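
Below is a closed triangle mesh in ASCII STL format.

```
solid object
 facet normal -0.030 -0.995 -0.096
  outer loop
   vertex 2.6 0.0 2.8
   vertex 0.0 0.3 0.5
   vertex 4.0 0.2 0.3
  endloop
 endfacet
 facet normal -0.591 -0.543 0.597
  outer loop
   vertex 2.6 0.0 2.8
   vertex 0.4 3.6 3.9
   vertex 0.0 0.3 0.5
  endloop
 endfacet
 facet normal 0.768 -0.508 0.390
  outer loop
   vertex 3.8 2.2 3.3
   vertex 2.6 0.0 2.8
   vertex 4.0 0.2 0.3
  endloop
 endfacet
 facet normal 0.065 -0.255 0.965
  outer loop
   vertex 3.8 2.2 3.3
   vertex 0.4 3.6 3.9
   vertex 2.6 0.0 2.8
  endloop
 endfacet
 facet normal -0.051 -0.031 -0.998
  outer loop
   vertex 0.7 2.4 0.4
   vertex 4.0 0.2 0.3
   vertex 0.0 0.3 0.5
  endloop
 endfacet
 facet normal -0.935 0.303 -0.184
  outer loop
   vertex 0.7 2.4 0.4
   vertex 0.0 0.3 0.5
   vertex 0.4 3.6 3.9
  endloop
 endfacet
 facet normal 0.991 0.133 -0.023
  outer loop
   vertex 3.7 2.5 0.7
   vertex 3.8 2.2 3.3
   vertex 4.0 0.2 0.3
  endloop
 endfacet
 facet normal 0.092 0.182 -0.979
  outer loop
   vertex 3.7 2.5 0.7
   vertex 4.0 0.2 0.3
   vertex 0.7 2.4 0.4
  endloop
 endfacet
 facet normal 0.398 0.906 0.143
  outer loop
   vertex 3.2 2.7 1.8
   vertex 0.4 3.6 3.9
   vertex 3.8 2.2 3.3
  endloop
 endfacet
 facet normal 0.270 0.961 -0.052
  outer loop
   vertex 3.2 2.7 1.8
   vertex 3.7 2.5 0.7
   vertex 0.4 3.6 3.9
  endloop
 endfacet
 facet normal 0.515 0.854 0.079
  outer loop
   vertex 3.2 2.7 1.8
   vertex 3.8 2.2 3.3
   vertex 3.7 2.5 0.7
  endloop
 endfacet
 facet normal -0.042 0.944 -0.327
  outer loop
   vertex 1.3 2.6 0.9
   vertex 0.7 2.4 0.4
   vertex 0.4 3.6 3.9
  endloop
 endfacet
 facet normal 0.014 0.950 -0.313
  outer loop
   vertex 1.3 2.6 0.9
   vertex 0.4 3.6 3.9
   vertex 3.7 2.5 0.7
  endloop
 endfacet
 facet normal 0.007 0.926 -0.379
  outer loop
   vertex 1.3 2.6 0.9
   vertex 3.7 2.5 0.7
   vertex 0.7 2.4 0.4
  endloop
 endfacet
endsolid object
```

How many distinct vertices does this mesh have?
9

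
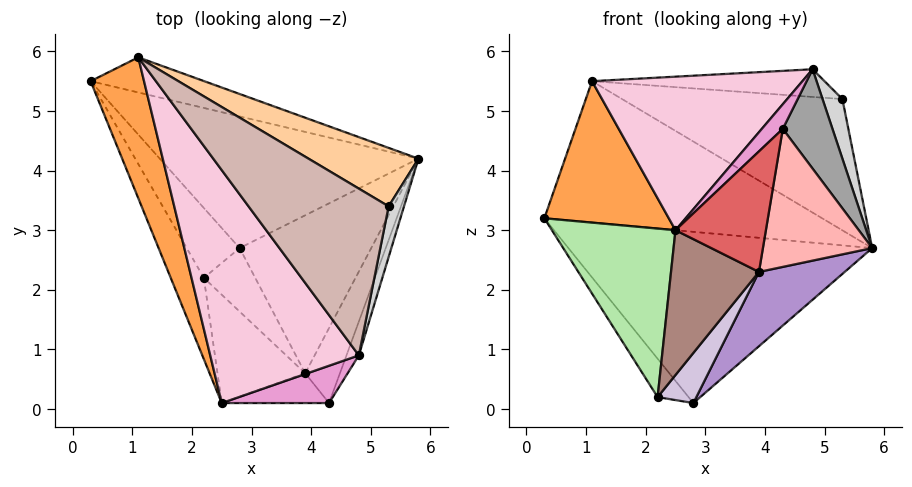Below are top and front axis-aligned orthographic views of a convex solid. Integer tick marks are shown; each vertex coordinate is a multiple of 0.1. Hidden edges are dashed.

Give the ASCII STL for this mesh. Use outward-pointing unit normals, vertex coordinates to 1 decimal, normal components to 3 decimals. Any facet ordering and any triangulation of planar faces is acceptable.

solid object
 facet normal 0.131 0.786 -0.604
  outer loop
   vertex 2.8 2.7 0.1
   vertex 0.3 5.5 3.2
   vertex 5.8 4.2 2.7
  endloop
 endfacet
 facet normal 0.203 0.950 -0.236
  outer loop
   vertex 1.1 5.9 5.5
   vertex 5.8 4.2 2.7
   vertex 0.3 5.5 3.2
  endloop
 endfacet
 facet normal -0.859 -0.363 0.362
  outer loop
   vertex 2.5 0.1 3.0
   vertex 1.1 5.9 5.5
   vertex 0.3 5.5 3.2
  endloop
 endfacet
 facet normal 0.497 0.793 0.353
  outer loop
   vertex 5.3 3.4 5.2
   vertex 5.8 4.2 2.7
   vertex 1.1 5.9 5.5
  endloop
 endfacet
 facet normal -0.480 0.422 -0.769
  outer loop
   vertex 2.2 2.2 0.2
   vertex 0.3 5.5 3.2
   vertex 2.8 2.7 0.1
  endloop
 endfacet
 facet normal -0.914 -0.366 -0.176
  outer loop
   vertex 2.2 2.2 0.2
   vertex 2.5 0.1 3.0
   vertex 0.3 5.5 3.2
  endloop
 endfacet
 facet normal 0.221 -0.947 -0.234
  outer loop
   vertex 3.9 0.6 2.3
   vertex 4.3 0.1 4.7
   vertex 2.5 0.1 3.0
  endloop
 endfacet
 facet normal 0.870 -0.433 -0.235
  outer loop
   vertex 3.9 0.6 2.3
   vertex 5.8 4.2 2.7
   vertex 4.3 0.1 4.7
  endloop
 endfacet
 facet normal 0.706 -0.301 -0.641
  outer loop
   vertex 3.9 0.6 2.3
   vertex 2.8 2.7 0.1
   vertex 5.8 4.2 2.7
  endloop
 endfacet
 facet normal 0.360 -0.578 -0.732
  outer loop
   vertex 3.9 0.6 2.3
   vertex 2.2 2.2 0.2
   vertex 2.8 2.7 0.1
  endloop
 endfacet
 facet normal -0.014 -0.801 -0.599
  outer loop
   vertex 3.9 0.6 2.3
   vertex 2.5 0.1 3.0
   vertex 2.2 2.2 0.2
  endloop
 endfacet
 facet normal 0.166 0.161 0.973
  outer loop
   vertex 4.8 0.9 5.7
   vertex 5.3 3.4 5.2
   vertex 1.1 5.9 5.5
  endloop
 endfacet
 facet normal -0.619 -0.432 0.656
  outer loop
   vertex 4.8 0.9 5.7
   vertex 2.5 0.1 3.0
   vertex 4.3 0.1 4.7
  endloop
 endfacet
 facet normal -0.619 -0.432 0.656
  outer loop
   vertex 4.8 0.9 5.7
   vertex 1.1 5.9 5.5
   vertex 2.5 0.1 3.0
  endloop
 endfacet
 facet normal 0.907 -0.398 -0.135
  outer loop
   vertex 4.8 0.9 5.7
   vertex 4.3 0.1 4.7
   vertex 5.8 4.2 2.7
  endloop
 endfacet
 facet normal 0.976 -0.167 0.142
  outer loop
   vertex 4.8 0.9 5.7
   vertex 5.8 4.2 2.7
   vertex 5.3 3.4 5.2
  endloop
 endfacet
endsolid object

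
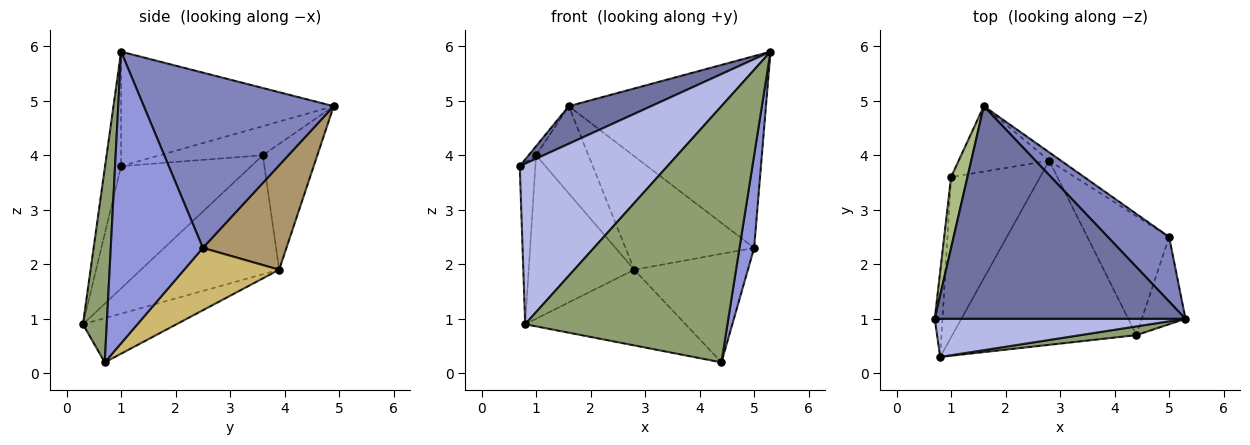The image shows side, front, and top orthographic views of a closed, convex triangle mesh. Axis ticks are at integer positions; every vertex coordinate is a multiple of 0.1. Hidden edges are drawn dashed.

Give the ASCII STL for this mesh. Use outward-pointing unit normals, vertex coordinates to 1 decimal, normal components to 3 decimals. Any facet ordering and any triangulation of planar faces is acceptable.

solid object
 facet normal -0.410 -0.159 0.898
  outer loop
   vertex 1.6 4.9 4.9
   vertex 0.7 1.0 3.8
   vertex 5.3 1.0 5.9
  endloop
 endfacet
 facet normal 0.674 0.700 0.235
  outer loop
   vertex 5.0 2.5 2.3
   vertex 1.6 4.9 4.9
   vertex 5.3 1.0 5.9
  endloop
 endfacet
 facet normal 0.977 -0.155 -0.146
  outer loop
   vertex 5.0 2.5 2.3
   vertex 5.3 1.0 5.9
   vertex 4.4 0.7 0.2
  endloop
 endfacet
 facet normal -0.105 -0.968 0.230
  outer loop
   vertex 0.8 0.3 0.9
   vertex 5.3 1.0 5.9
   vertex 0.7 1.0 3.8
  endloop
 endfacet
 facet normal 0.117 -0.993 0.034
  outer loop
   vertex 0.8 0.3 0.9
   vertex 4.4 0.7 0.2
   vertex 5.3 1.0 5.9
  endloop
 endfacet
 facet normal -0.870 0.063 0.489
  outer loop
   vertex 1.0 3.6 4.0
   vertex 0.7 1.0 3.8
   vertex 1.6 4.9 4.9
  endloop
 endfacet
 facet normal -0.991 0.119 -0.063
  outer loop
   vertex 1.0 3.6 4.0
   vertex 0.8 0.3 0.9
   vertex 0.7 1.0 3.8
  endloop
 endfacet
 facet normal -0.217 0.371 -0.903
  outer loop
   vertex 2.8 3.9 1.9
   vertex 4.4 0.7 0.2
   vertex 0.8 0.3 0.9
  endloop
 endfacet
 facet normal 0.544 0.837 -0.061
  outer loop
   vertex 2.8 3.9 1.9
   vertex 1.6 4.9 4.9
   vertex 5.0 2.5 2.3
  endloop
 endfacet
 facet normal 0.491 0.587 -0.644
  outer loop
   vertex 2.8 3.9 1.9
   vertex 5.0 2.5 2.3
   vertex 4.4 0.7 0.2
  endloop
 endfacet
 facet normal -0.640 0.615 -0.461
  outer loop
   vertex 2.8 3.9 1.9
   vertex 1.0 3.6 4.0
   vertex 1.6 4.9 4.9
  endloop
 endfacet
 facet normal -0.683 0.522 -0.511
  outer loop
   vertex 2.8 3.9 1.9
   vertex 0.8 0.3 0.9
   vertex 1.0 3.6 4.0
  endloop
 endfacet
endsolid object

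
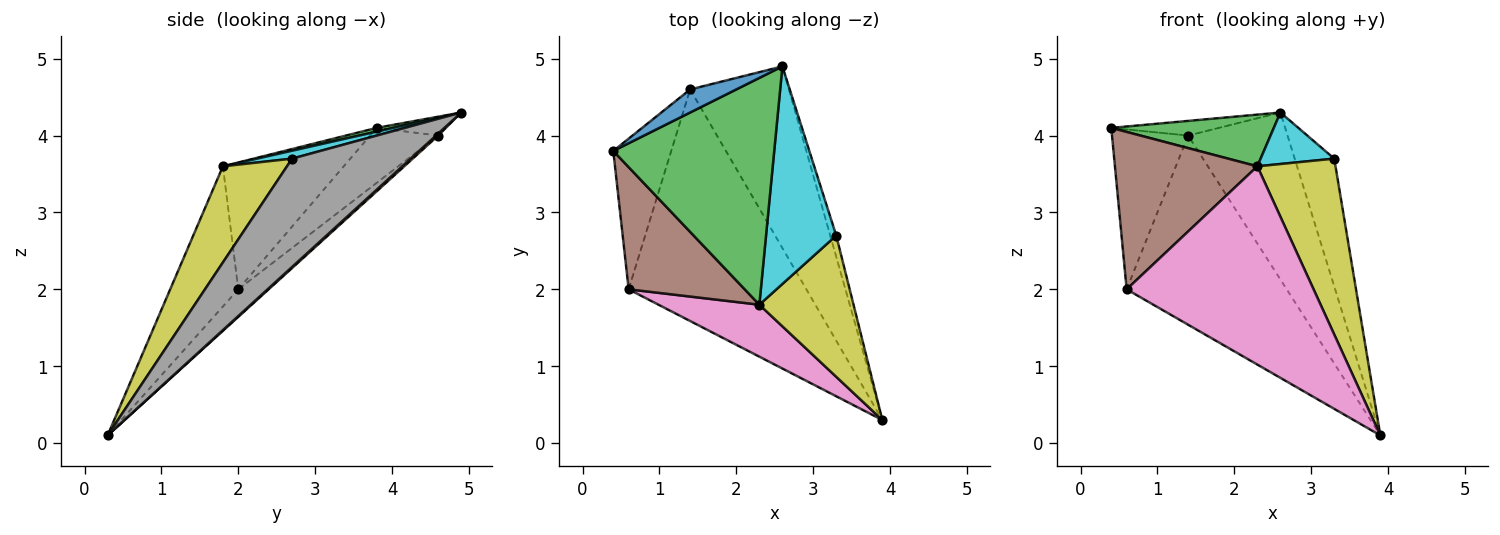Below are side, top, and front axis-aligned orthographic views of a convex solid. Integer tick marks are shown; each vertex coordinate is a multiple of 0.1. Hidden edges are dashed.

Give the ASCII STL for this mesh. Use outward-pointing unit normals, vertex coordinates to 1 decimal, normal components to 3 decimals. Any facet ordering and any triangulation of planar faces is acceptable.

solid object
 facet normal -0.326 0.507 0.797
  outer loop
   vertex 1.4 4.6 4.0
   vertex 0.4 3.8 4.1
   vertex 2.6 4.9 4.3
  endloop
 endfacet
 facet normal 0.015 0.676 -0.736
  outer loop
   vertex 1.4 4.6 4.0
   vertex 2.6 4.9 4.3
   vertex 3.9 0.3 0.1
  endloop
 endfacet
 facet normal 0.023 -0.222 0.975
  outer loop
   vertex 2.3 1.8 3.6
   vertex 2.6 4.9 4.3
   vertex 0.4 3.8 4.1
  endloop
 endfacet
 facet normal -0.545 0.610 -0.575
  outer loop
   vertex 0.6 2.0 2.0
   vertex 0.4 3.8 4.1
   vertex 1.4 4.6 4.0
  endloop
 endfacet
 facet normal -0.119 0.628 -0.769
  outer loop
   vertex 0.6 2.0 2.0
   vertex 1.4 4.6 4.0
   vertex 3.9 0.3 0.1
  endloop
 endfacet
 facet normal -0.557 -0.656 0.509
  outer loop
   vertex 0.6 2.0 2.0
   vertex 2.3 1.8 3.6
   vertex 0.4 3.8 4.1
  endloop
 endfacet
 facet normal -0.332 -0.912 0.239
  outer loop
   vertex 0.6 2.0 2.0
   vertex 3.9 0.3 0.1
   vertex 2.3 1.8 3.6
  endloop
 endfacet
 facet normal 0.947 0.316 -0.053
  outer loop
   vertex 3.3 2.7 3.7
   vertex 3.9 0.3 0.1
   vertex 2.6 4.9 4.3
  endloop
 endfacet
 facet normal 0.538 -0.657 0.528
  outer loop
   vertex 3.3 2.7 3.7
   vertex 2.3 1.8 3.6
   vertex 3.9 0.3 0.1
  endloop
 endfacet
 facet normal 0.109 -0.229 0.967
  outer loop
   vertex 3.3 2.7 3.7
   vertex 2.6 4.9 4.3
   vertex 2.3 1.8 3.6
  endloop
 endfacet
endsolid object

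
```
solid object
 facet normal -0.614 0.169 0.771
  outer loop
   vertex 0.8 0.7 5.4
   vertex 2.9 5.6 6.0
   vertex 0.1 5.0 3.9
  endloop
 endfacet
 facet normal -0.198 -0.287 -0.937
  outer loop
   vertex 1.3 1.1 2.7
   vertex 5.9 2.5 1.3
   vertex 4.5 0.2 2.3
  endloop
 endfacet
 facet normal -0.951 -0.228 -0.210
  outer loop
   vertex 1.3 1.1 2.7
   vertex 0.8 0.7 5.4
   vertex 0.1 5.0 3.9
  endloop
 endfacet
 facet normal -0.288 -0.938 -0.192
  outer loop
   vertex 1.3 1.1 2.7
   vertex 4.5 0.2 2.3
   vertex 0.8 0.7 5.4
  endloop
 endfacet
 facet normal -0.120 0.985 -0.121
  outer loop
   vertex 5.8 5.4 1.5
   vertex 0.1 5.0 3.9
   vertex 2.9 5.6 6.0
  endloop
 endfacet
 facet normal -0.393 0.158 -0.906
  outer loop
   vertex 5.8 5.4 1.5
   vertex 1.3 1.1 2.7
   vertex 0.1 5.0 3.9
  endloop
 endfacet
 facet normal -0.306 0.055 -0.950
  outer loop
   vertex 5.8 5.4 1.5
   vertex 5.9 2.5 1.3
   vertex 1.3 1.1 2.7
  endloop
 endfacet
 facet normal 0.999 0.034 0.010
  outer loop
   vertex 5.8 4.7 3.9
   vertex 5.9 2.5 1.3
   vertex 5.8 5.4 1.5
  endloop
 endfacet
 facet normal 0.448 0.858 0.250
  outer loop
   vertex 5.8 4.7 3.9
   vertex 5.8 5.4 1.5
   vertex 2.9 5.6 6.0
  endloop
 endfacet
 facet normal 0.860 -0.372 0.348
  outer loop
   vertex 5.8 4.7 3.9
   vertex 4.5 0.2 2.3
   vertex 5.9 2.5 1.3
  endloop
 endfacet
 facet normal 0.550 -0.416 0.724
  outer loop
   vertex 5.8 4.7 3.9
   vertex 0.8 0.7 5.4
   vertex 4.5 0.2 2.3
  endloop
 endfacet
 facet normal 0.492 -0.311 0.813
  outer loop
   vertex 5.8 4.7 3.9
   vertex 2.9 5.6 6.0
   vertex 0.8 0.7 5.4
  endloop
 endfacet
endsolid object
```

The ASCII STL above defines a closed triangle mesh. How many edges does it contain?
18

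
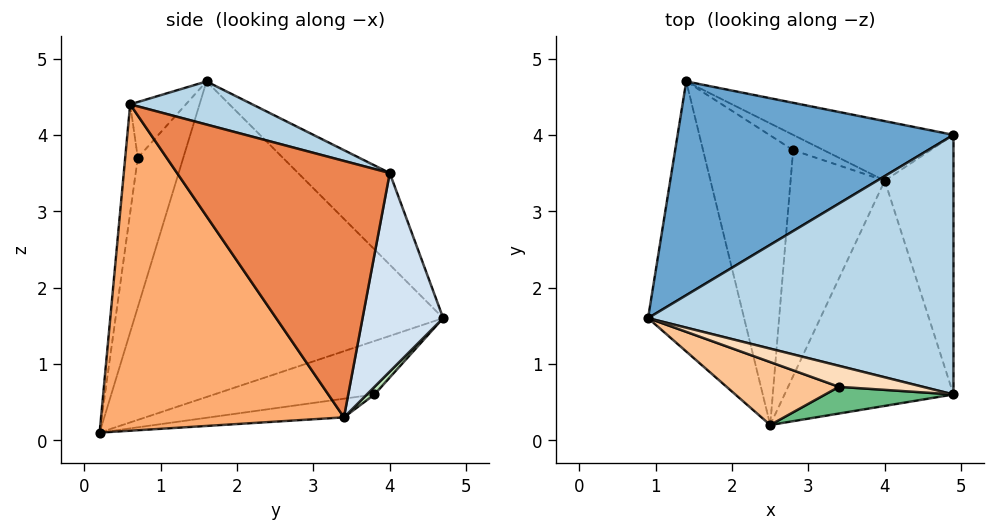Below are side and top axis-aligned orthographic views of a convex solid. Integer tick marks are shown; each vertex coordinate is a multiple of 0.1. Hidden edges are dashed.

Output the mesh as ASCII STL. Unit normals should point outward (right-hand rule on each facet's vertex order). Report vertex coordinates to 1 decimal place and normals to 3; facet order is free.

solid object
 facet normal -0.223 0.707 0.671
  outer loop
   vertex 1.4 4.7 1.6
   vertex 0.9 1.6 4.7
   vertex 4.9 4.0 3.5
  endloop
 endfacet
 facet normal -0.948 -0.136 -0.288
  outer loop
   vertex 2.5 0.2 0.1
   vertex 0.9 1.6 4.7
   vertex 1.4 4.7 1.6
  endloop
 endfacet
 facet normal 0.135 0.254 0.958
  outer loop
   vertex 4.9 0.6 4.4
   vertex 4.9 4.0 3.5
   vertex 0.9 1.6 4.7
  endloop
 endfacet
 facet normal 0.324 0.909 -0.262
  outer loop
   vertex 4.0 3.4 0.3
   vertex 1.4 4.7 1.6
   vertex 4.9 4.0 3.5
  endloop
 endfacet
 facet normal 0.964 -0.068 -0.258
  outer loop
   vertex 4.0 3.4 0.3
   vertex 4.9 4.0 3.5
   vertex 4.9 0.6 4.4
  endloop
 endfacet
 facet normal 0.828 -0.361 -0.429
  outer loop
   vertex 4.0 3.4 0.3
   vertex 4.9 0.6 4.4
   vertex 2.5 0.2 0.1
  endloop
 endfacet
 facet normal -0.262 -0.945 0.197
  outer loop
   vertex 3.4 0.7 3.7
   vertex 0.9 1.6 4.7
   vertex 2.5 0.2 0.1
  endloop
 endfacet
 facet normal -0.208 -0.926 0.314
  outer loop
   vertex 3.4 0.7 3.7
   vertex 4.9 0.6 4.4
   vertex 0.9 1.6 4.7
  endloop
 endfacet
 facet normal -0.145 -0.974 0.172
  outer loop
   vertex 3.4 0.7 3.7
   vertex 2.5 0.2 0.1
   vertex 4.9 0.6 4.4
  endloop
 endfacet
 facet normal -0.504 0.160 -0.849
  outer loop
   vertex 2.8 3.8 0.6
   vertex 2.5 0.2 0.1
   vertex 1.4 4.7 1.6
  endloop
 endfacet
 facet normal 0.137 0.824 -0.549
  outer loop
   vertex 2.8 3.8 0.6
   vertex 1.4 4.7 1.6
   vertex 4.0 3.4 0.3
  endloop
 endfacet
 facet normal -0.192 0.151 -0.970
  outer loop
   vertex 2.8 3.8 0.6
   vertex 4.0 3.4 0.3
   vertex 2.5 0.2 0.1
  endloop
 endfacet
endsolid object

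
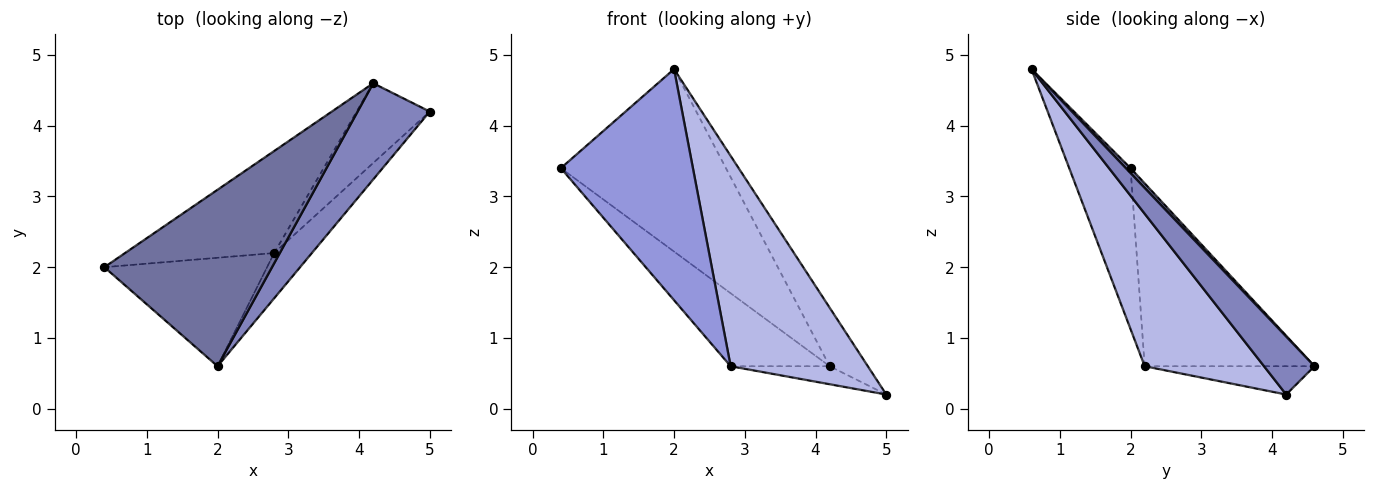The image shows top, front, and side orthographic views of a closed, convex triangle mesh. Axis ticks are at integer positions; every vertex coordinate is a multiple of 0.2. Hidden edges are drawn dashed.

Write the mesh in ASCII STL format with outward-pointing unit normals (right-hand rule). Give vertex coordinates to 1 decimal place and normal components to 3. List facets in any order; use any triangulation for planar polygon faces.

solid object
 facet normal 0.021 0.719 0.695
  outer loop
   vertex 4.2 4.6 0.6
   vertex 0.4 2.0 3.4
   vertex 2.0 0.6 4.8
  endloop
 endfacet
 facet normal 0.566 0.428 0.704
  outer loop
   vertex 4.2 4.6 0.6
   vertex 2.0 0.6 4.8
   vertex 5.0 4.2 0.2
  endloop
 endfacet
 facet normal -0.387 -0.835 -0.392
  outer loop
   vertex 2.8 2.2 0.6
   vertex 2.0 0.6 4.8
   vertex 0.4 2.0 3.4
  endloop
 endfacet
 facet normal 0.648 -0.745 -0.160
  outer loop
   vertex 2.8 2.2 0.6
   vertex 5.0 4.2 0.2
   vertex 2.0 0.6 4.8
  endloop
 endfacet
 facet normal -0.706 0.412 -0.576
  outer loop
   vertex 2.8 2.2 0.6
   vertex 0.4 2.0 3.4
   vertex 4.2 4.6 0.6
  endloop
 endfacet
 facet normal -0.353 0.206 -0.913
  outer loop
   vertex 2.8 2.2 0.6
   vertex 4.2 4.6 0.6
   vertex 5.0 4.2 0.2
  endloop
 endfacet
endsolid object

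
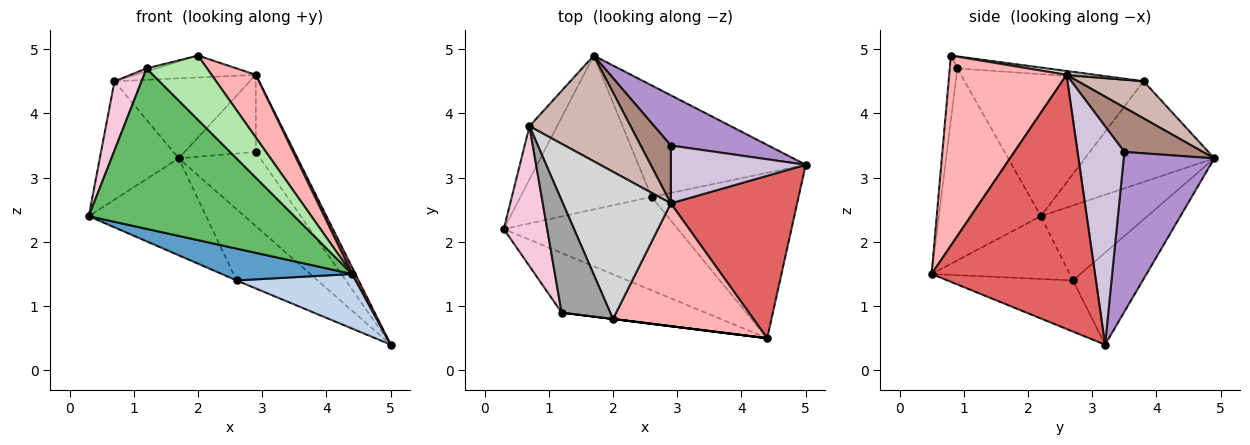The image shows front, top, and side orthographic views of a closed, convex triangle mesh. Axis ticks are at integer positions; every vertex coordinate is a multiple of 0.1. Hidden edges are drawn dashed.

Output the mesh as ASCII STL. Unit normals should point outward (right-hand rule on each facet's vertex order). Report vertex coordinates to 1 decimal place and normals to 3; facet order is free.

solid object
 facet normal -0.323 -0.305 -0.896
  outer loop
   vertex 2.6 2.7 1.4
   vertex 4.4 0.5 1.5
   vertex 0.3 2.2 2.4
  endloop
 endfacet
 facet normal -0.314 -0.298 -0.902
  outer loop
   vertex 2.6 2.7 1.4
   vertex 5.0 3.2 0.4
   vertex 4.4 0.5 1.5
  endloop
 endfacet
 facet normal -0.435 0.480 -0.762
  outer loop
   vertex 2.6 2.7 1.4
   vertex 0.3 2.2 2.4
   vertex 1.7 4.9 3.3
  endloop
 endfacet
 facet normal -0.420 0.488 -0.765
  outer loop
   vertex 2.6 2.7 1.4
   vertex 1.7 4.9 3.3
   vertex 5.0 3.2 0.4
  endloop
 endfacet
 facet normal -0.422 -0.850 -0.315
  outer loop
   vertex 1.2 0.9 4.7
   vertex 0.3 2.2 2.4
   vertex 4.4 0.5 1.5
  endloop
 endfacet
 facet normal -0.124 -0.992 0.000
  outer loop
   vertex 1.2 0.9 4.7
   vertex 4.4 0.5 1.5
   vertex 2.0 0.8 4.9
  endloop
 endfacet
 facet normal 0.895 -0.018 0.445
  outer loop
   vertex 2.9 2.6 4.6
   vertex 4.4 0.5 1.5
   vertex 5.0 3.2 0.4
  endloop
 endfacet
 facet normal 0.770 -0.290 0.569
  outer loop
   vertex 2.9 2.6 4.6
   vertex 2.0 0.8 4.9
   vertex 4.4 0.5 1.5
  endloop
 endfacet
 facet normal 0.677 0.610 0.413
  outer loop
   vertex 2.9 3.5 3.4
   vertex 5.0 3.2 0.4
   vertex 1.7 4.9 3.3
  endloop
 endfacet
 facet normal 0.697 0.574 0.430
  outer loop
   vertex 2.9 3.5 3.4
   vertex 2.9 2.6 4.6
   vertex 5.0 3.2 0.4
  endloop
 endfacet
 facet normal 0.662 0.600 0.450
  outer loop
   vertex 2.9 3.5 3.4
   vertex 1.7 4.9 3.3
   vertex 2.9 2.6 4.6
  endloop
 endfacet
 facet normal 0.281 0.579 0.765
  outer loop
   vertex 0.7 3.8 4.5
   vertex 2.9 2.6 4.6
   vertex 1.7 4.9 3.3
  endloop
 endfacet
 facet normal -0.831 0.507 -0.228
  outer loop
   vertex 0.7 3.8 4.5
   vertex 1.7 4.9 3.3
   vertex 0.3 2.2 2.4
  endloop
 endfacet
 facet normal -0.946 -0.143 0.289
  outer loop
   vertex 0.7 3.8 4.5
   vertex 0.3 2.2 2.4
   vertex 1.2 0.9 4.7
  endloop
 endfacet
 facet normal -0.239 0.026 0.971
  outer loop
   vertex 0.7 3.8 4.5
   vertex 1.2 0.9 4.7
   vertex 2.0 0.8 4.9
  endloop
 endfacet
 facet normal 0.035 0.147 0.988
  outer loop
   vertex 0.7 3.8 4.5
   vertex 2.0 0.8 4.9
   vertex 2.9 2.6 4.6
  endloop
 endfacet
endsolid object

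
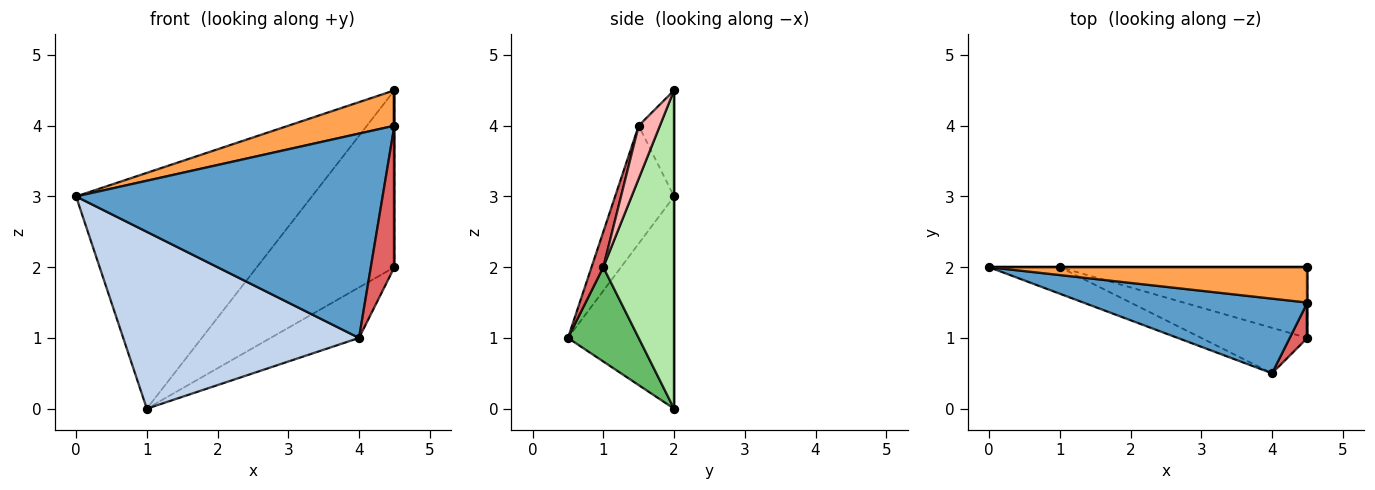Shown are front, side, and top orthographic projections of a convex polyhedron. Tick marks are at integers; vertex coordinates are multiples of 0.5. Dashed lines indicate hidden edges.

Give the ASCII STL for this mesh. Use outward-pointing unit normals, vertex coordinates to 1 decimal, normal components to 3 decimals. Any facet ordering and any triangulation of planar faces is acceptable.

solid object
 facet normal -0.178 -0.924 0.338
  outer loop
   vertex 4.0 0.5 1.0
   vertex 4.5 1.5 4.0
   vertex 0.0 2.0 3.0
  endloop
 endfacet
 facet normal -0.407 -0.904 -0.136
  outer loop
   vertex 1.0 2.0 0.0
   vertex 4.0 0.5 1.0
   vertex 0.0 2.0 3.0
  endloop
 endfacet
 facet normal -0.229 -0.688 0.688
  outer loop
   vertex 4.5 2.0 4.5
   vertex 0.0 2.0 3.0
   vertex 4.5 1.5 4.0
  endloop
 endfacet
 facet normal 0.000 1.000 0.000
  outer loop
   vertex 4.5 2.0 4.5
   vertex 1.0 2.0 0.0
   vertex 0.0 2.0 3.0
  endloop
 endfacet
 facet normal 0.511 0.639 -0.575
  outer loop
   vertex 4.5 1.0 2.0
   vertex 4.0 0.5 1.0
   vertex 1.0 2.0 0.0
  endloop
 endfacet
 facet normal 0.431 0.838 -0.335
  outer loop
   vertex 4.5 1.0 2.0
   vertex 1.0 2.0 0.0
   vertex 4.5 2.0 4.5
  endloop
 endfacet
 facet normal 0.436 -0.873 0.218
  outer loop
   vertex 4.5 1.0 2.0
   vertex 4.5 1.5 4.0
   vertex 4.0 0.5 1.0
  endloop
 endfacet
 facet normal 1.000 0.000 0.000
  outer loop
   vertex 4.5 1.0 2.0
   vertex 4.5 2.0 4.5
   vertex 4.5 1.5 4.0
  endloop
 endfacet
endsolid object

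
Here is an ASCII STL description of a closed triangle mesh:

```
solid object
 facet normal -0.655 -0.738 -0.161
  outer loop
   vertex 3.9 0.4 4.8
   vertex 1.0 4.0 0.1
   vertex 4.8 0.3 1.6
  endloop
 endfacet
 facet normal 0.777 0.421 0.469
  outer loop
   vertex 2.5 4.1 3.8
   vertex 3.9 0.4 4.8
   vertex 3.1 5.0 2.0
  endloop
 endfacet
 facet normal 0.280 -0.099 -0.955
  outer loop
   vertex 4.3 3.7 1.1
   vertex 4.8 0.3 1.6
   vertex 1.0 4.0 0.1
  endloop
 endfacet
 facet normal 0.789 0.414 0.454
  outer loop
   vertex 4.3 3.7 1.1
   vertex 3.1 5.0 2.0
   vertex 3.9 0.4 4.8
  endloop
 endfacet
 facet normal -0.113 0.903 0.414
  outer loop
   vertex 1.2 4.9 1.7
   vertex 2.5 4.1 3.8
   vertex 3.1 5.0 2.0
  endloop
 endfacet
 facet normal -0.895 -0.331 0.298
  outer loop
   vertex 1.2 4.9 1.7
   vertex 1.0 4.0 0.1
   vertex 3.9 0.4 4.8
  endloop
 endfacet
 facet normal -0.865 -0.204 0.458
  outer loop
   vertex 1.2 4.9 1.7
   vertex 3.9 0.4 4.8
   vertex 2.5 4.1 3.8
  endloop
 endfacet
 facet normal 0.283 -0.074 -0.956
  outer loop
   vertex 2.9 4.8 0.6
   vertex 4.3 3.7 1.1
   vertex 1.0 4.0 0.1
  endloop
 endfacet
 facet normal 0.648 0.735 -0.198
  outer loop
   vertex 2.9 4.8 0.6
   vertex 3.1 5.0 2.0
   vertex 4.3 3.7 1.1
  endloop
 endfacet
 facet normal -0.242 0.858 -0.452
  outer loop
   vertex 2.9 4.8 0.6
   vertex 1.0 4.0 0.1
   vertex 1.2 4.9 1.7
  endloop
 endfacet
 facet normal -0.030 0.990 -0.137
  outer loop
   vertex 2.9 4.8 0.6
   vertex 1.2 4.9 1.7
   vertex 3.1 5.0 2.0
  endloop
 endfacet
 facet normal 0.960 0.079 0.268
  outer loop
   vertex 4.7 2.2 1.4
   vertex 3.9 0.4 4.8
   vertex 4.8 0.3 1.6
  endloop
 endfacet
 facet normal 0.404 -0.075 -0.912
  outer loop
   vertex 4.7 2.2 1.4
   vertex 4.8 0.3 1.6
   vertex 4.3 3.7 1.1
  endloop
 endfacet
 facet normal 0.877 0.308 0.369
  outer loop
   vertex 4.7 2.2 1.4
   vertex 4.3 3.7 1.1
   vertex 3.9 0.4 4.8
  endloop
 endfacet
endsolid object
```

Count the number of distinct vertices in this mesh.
9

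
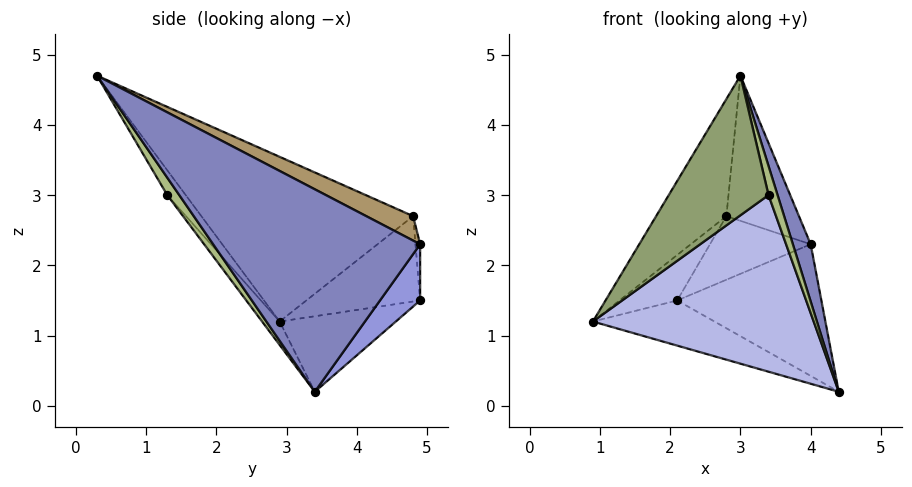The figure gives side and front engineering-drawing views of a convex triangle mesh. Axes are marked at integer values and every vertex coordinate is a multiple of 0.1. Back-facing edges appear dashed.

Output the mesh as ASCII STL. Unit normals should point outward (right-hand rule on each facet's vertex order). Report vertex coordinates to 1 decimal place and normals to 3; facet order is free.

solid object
 facet normal -0.302 0.316 -0.899
  outer loop
   vertex 2.1 4.9 1.5
   vertex 4.4 3.4 0.2
   vertex 0.9 2.9 1.2
  endloop
 endfacet
 facet normal 0.966 -0.083 0.243
  outer loop
   vertex 4.0 4.9 2.3
   vertex 3.0 0.3 4.7
   vertex 4.4 3.4 0.2
  endloop
 endfacet
 facet normal 0.226 0.813 -0.537
  outer loop
   vertex 4.0 4.9 2.3
   vertex 4.4 3.4 0.2
   vertex 2.1 4.9 1.5
  endloop
 endfacet
 facet normal -0.063 -0.788 -0.613
  outer loop
   vertex 3.4 1.3 3.0
   vertex 0.9 2.9 1.2
   vertex 4.4 3.4 0.2
  endloop
 endfacet
 facet normal -0.155 -0.835 -0.528
  outer loop
   vertex 3.4 1.3 3.0
   vertex 3.0 0.3 4.7
   vertex 0.9 2.9 1.2
  endloop
 endfacet
 facet normal 0.788 -0.594 -0.164
  outer loop
   vertex 3.4 1.3 3.0
   vertex 4.4 3.4 0.2
   vertex 3.0 0.3 4.7
  endloop
 endfacet
 facet normal -0.740 0.245 0.626
  outer loop
   vertex 2.8 4.8 2.7
   vertex 0.9 2.9 1.2
   vertex 3.0 0.3 4.7
  endloop
 endfacet
 facet normal -0.779 0.394 0.487
  outer loop
   vertex 2.8 4.8 2.7
   vertex 2.1 4.9 1.5
   vertex 0.9 2.9 1.2
  endloop
 endfacet
 facet normal 0.259 0.402 0.878
  outer loop
   vertex 2.8 4.8 2.7
   vertex 3.0 0.3 4.7
   vertex 4.0 4.9 2.3
  endloop
 endfacet
 facet normal -0.046 0.993 0.110
  outer loop
   vertex 2.8 4.8 2.7
   vertex 4.0 4.9 2.3
   vertex 2.1 4.9 1.5
  endloop
 endfacet
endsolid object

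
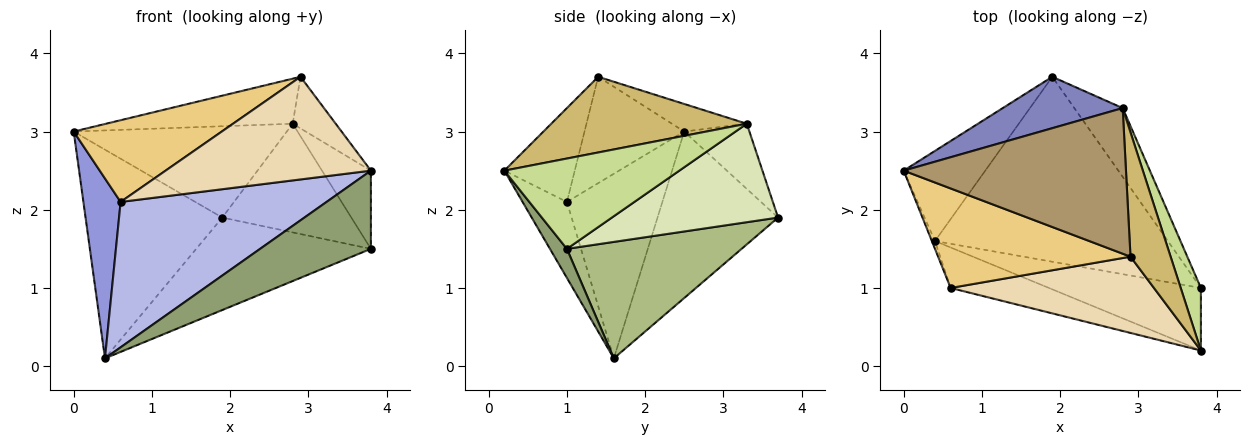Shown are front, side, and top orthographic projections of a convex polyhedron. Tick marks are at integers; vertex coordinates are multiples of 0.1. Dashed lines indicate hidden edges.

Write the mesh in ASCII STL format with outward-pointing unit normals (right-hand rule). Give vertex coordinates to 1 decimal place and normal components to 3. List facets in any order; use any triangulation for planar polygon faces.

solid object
 facet normal -0.629 0.714 -0.308
  outer loop
   vertex 0.4 1.6 0.1
   vertex 0.0 2.5 3.0
   vertex 1.9 3.7 1.9
  endloop
 endfacet
 facet normal -0.258 0.842 0.474
  outer loop
   vertex 2.8 3.3 3.1
   vertex 1.9 3.7 1.9
   vertex 0.0 2.5 3.0
  endloop
 endfacet
 facet normal -0.932 -0.363 -0.016
  outer loop
   vertex 0.6 1.0 2.1
   vertex 0.0 2.5 3.0
   vertex 0.4 1.6 0.1
  endloop
 endfacet
 facet normal -0.203 -0.943 -0.263
  outer loop
   vertex 0.6 1.0 2.1
   vertex 0.4 1.6 0.1
   vertex 3.8 0.2 2.5
  endloop
 endfacet
 facet normal 0.119 -0.775 -0.620
  outer loop
   vertex 3.8 1.0 1.5
   vertex 3.8 0.2 2.5
   vertex 0.4 1.6 0.1
  endloop
 endfacet
 facet normal 0.408 0.408 -0.816
  outer loop
   vertex 3.8 1.0 1.5
   vertex 0.4 1.6 0.1
   vertex 1.9 3.7 1.9
  endloop
 endfacet
 facet normal 0.942 0.263 0.210
  outer loop
   vertex 3.8 1.0 1.5
   vertex 2.8 3.3 3.1
   vertex 3.8 0.2 2.5
  endloop
 endfacet
 facet normal 0.736 0.572 -0.362
  outer loop
   vertex 3.8 1.0 1.5
   vertex 1.9 3.7 1.9
   vertex 2.8 3.3 3.1
  endloop
 endfacet
 facet normal -0.118 0.293 0.949
  outer loop
   vertex 2.9 1.4 3.7
   vertex 2.8 3.3 3.1
   vertex 0.0 2.5 3.0
  endloop
 endfacet
 facet normal 0.867 0.191 0.460
  outer loop
   vertex 2.9 1.4 3.7
   vertex 3.8 0.2 2.5
   vertex 2.8 3.3 3.1
  endloop
 endfacet
 facet normal -0.393 -0.584 0.711
  outer loop
   vertex 2.9 1.4 3.7
   vertex 0.0 2.5 3.0
   vertex 0.6 1.0 2.1
  endloop
 endfacet
 facet normal -0.265 -0.774 0.575
  outer loop
   vertex 2.9 1.4 3.7
   vertex 0.6 1.0 2.1
   vertex 3.8 0.2 2.5
  endloop
 endfacet
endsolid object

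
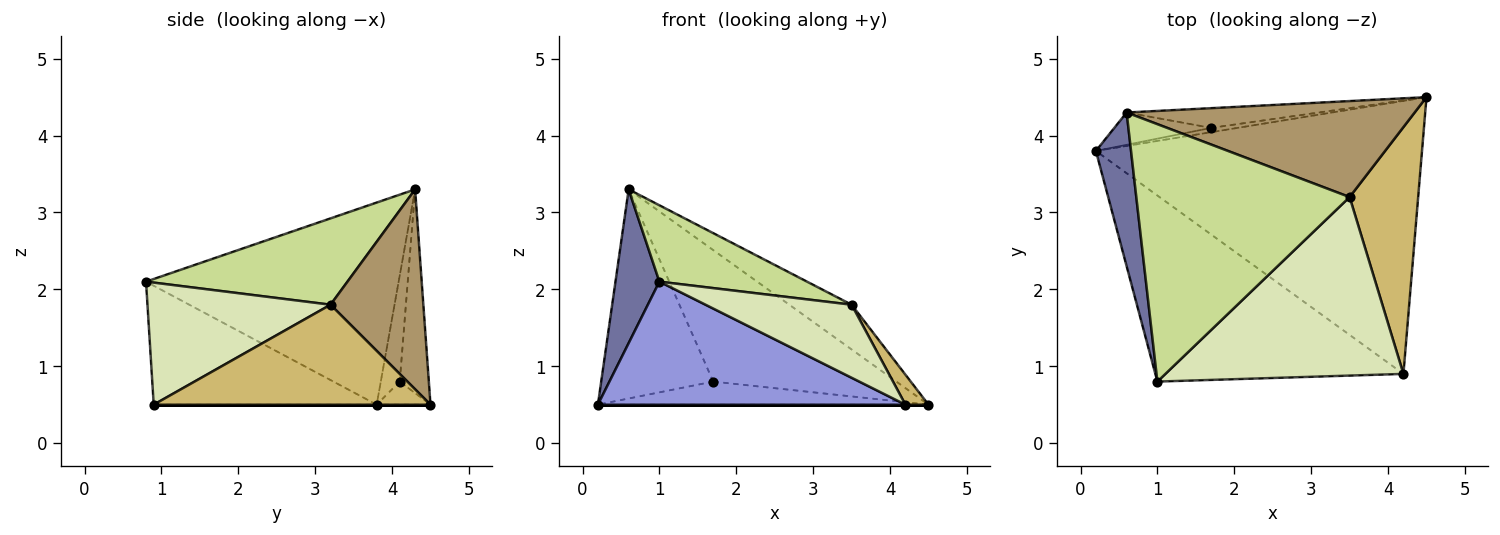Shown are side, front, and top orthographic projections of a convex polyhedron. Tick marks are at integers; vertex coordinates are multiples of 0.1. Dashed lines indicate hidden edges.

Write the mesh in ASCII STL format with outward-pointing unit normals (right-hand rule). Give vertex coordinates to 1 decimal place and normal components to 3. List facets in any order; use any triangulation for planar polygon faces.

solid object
 facet normal -0.971 -0.169 0.169
  outer loop
   vertex 0.6 4.3 3.3
   vertex 0.2 3.8 0.5
   vertex 1.0 0.8 2.1
  endloop
 endfacet
 facet normal 0.000 0.000 -1.000
  outer loop
   vertex 4.2 0.9 0.5
   vertex 0.2 3.8 0.5
   vertex 4.5 4.5 0.5
  endloop
 endfacet
 facet normal -0.371 -0.512 -0.775
  outer loop
   vertex 4.2 0.9 0.5
   vertex 1.0 0.8 2.1
   vertex 0.2 3.8 0.5
  endloop
 endfacet
 facet normal -0.158 0.971 -0.181
  outer loop
   vertex 1.7 4.1 0.8
   vertex 4.5 4.5 0.5
   vertex 0.2 3.8 0.5
  endloop
 endfacet
 facet normal -0.165 0.975 -0.151
  outer loop
   vertex 1.7 4.1 0.8
   vertex 0.2 3.8 0.5
   vertex 0.6 4.3 3.3
  endloop
 endfacet
 facet normal -0.155 0.977 -0.146
  outer loop
   vertex 1.7 4.1 0.8
   vertex 0.6 4.3 3.3
   vertex 4.5 4.5 0.5
  endloop
 endfacet
 facet normal 0.362 -0.265 0.894
  outer loop
   vertex 3.5 3.2 1.8
   vertex 0.6 4.3 3.3
   vertex 1.0 0.8 2.1
  endloop
 endfacet
 facet normal 0.429 -0.342 0.836
  outer loop
   vertex 3.5 3.2 1.8
   vertex 1.0 0.8 2.1
   vertex 4.2 0.9 0.5
  endloop
 endfacet
 facet normal 0.532 0.358 0.767
  outer loop
   vertex 3.5 3.2 1.8
   vertex 4.5 4.5 0.5
   vertex 0.6 4.3 3.3
  endloop
 endfacet
 facet normal 0.823 -0.069 0.564
  outer loop
   vertex 3.5 3.2 1.8
   vertex 4.2 0.9 0.5
   vertex 4.5 4.5 0.5
  endloop
 endfacet
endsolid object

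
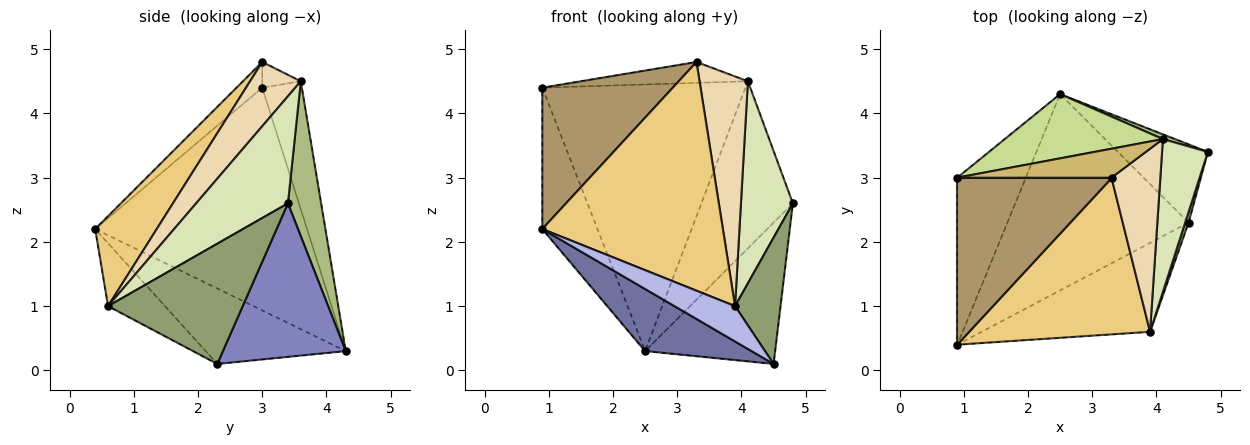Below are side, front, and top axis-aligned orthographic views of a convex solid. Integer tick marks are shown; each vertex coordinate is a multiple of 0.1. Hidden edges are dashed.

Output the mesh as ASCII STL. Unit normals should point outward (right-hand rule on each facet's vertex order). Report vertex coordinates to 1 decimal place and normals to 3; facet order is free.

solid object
 facet normal -0.369 -0.280 -0.886
  outer loop
   vertex 4.5 2.3 0.1
   vertex 0.9 0.4 2.2
   vertex 2.5 4.3 0.3
  endloop
 endfacet
 facet normal 0.637 0.674 -0.373
  outer loop
   vertex 4.5 2.3 0.1
   vertex 2.5 4.3 0.3
   vertex 4.8 3.4 2.6
  endloop
 endfacet
 facet normal -0.927 0.241 -0.285
  outer loop
   vertex 0.9 3.0 4.4
   vertex 2.5 4.3 0.3
   vertex 0.9 0.4 2.2
  endloop
 endfacet
 facet normal -0.328 -0.349 -0.878
  outer loop
   vertex 3.9 0.6 1.0
   vertex 0.9 0.4 2.2
   vertex 4.5 2.3 0.1
  endloop
 endfacet
 facet normal 0.947 -0.320 0.027
  outer loop
   vertex 3.9 0.6 1.0
   vertex 4.5 2.3 0.1
   vertex 4.8 3.4 2.6
  endloop
 endfacet
 facet normal 0.341 0.940 0.027
  outer loop
   vertex 4.1 3.6 4.5
   vertex 4.8 3.4 2.6
   vertex 2.5 4.3 0.3
  endloop
 endfacet
 facet normal -0.186 0.955 0.230
  outer loop
   vertex 4.1 3.6 4.5
   vertex 2.5 4.3 0.3
   vertex 0.9 3.0 4.4
  endloop
 endfacet
 facet normal 0.816 -0.462 0.349
  outer loop
   vertex 4.1 3.6 4.5
   vertex 3.9 0.6 1.0
   vertex 4.8 3.4 2.6
  endloop
 endfacet
 facet normal -0.126 -0.641 0.757
  outer loop
   vertex 3.3 3.0 4.8
   vertex 0.9 3.0 4.4
   vertex 0.9 0.4 2.2
  endloop
 endfacet
 facet normal -0.134 0.580 0.803
  outer loop
   vertex 3.3 3.0 4.8
   vertex 4.1 3.6 4.5
   vertex 0.9 3.0 4.4
  endloop
 endfacet
 facet normal 0.271 -0.794 0.544
  outer loop
   vertex 3.3 3.0 4.8
   vertex 0.9 0.4 2.2
   vertex 3.9 0.6 1.0
  endloop
 endfacet
 facet normal 0.634 -0.605 0.482
  outer loop
   vertex 3.3 3.0 4.8
   vertex 3.9 0.6 1.0
   vertex 4.1 3.6 4.5
  endloop
 endfacet
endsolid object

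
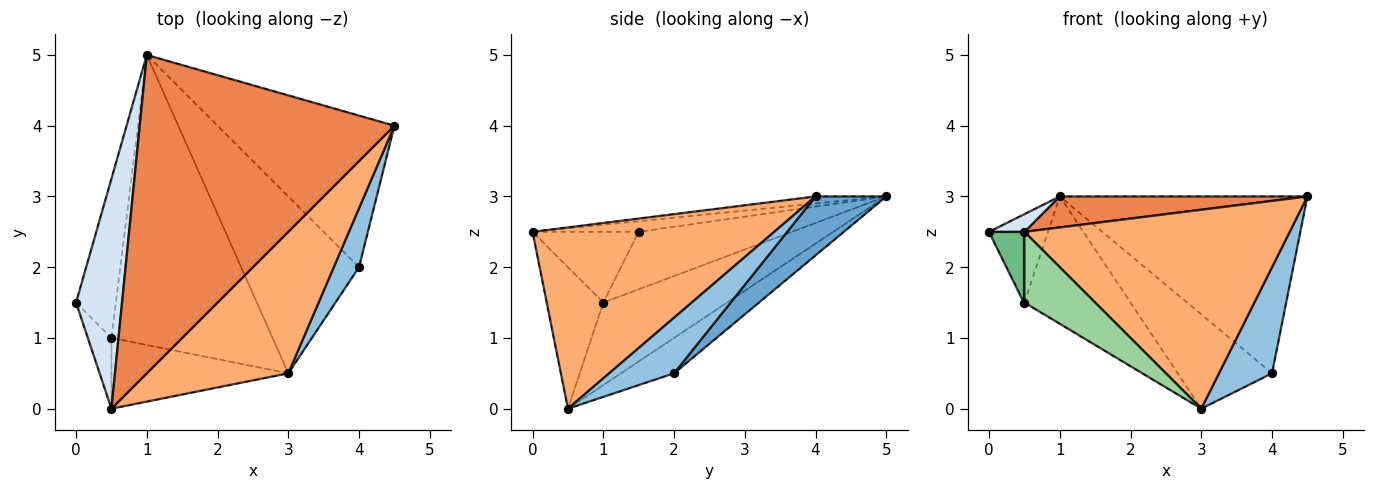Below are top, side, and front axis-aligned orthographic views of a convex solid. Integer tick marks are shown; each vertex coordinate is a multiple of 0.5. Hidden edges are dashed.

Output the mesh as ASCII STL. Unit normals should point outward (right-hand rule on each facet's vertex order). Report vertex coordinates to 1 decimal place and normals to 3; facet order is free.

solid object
 facet normal 0.212 0.742 -0.636
  outer loop
   vertex 4.0 2.0 0.5
   vertex 1.0 5.0 3.0
   vertex 4.5 4.0 3.0
  endloop
 endfacet
 facet normal 0.730 -0.597 0.332
  outer loop
   vertex 4.0 2.0 0.5
   vertex 4.5 4.0 3.0
   vertex 3.0 0.5 0.0
  endloop
 endfacet
 facet normal -0.256 0.455 -0.853
  outer loop
   vertex 4.0 2.0 0.5
   vertex 3.0 0.5 0.0
   vertex 1.0 5.0 3.0
  endloop
 endfacet
 facet normal -0.224 -0.075 0.972
  outer loop
   vertex 0.5 0.0 2.5
   vertex 1.0 5.0 3.0
   vertex 0.0 1.5 2.5
  endloop
 endfacet
 facet normal -0.028 -0.097 0.995
  outer loop
   vertex 0.5 0.0 2.5
   vertex 4.5 4.0 3.0
   vertex 1.0 5.0 3.0
  endloop
 endfacet
 facet normal 0.596 -0.654 0.465
  outer loop
   vertex 0.5 0.0 2.5
   vertex 3.0 0.5 0.0
   vertex 4.5 4.0 3.0
  endloop
 endfacet
 facet normal -0.784 0.302 -0.543
  outer loop
   vertex 0.5 1.0 1.5
   vertex 0.0 1.5 2.5
   vertex 1.0 5.0 3.0
  endloop
 endfacet
 facet normal -0.425 0.364 -0.829
  outer loop
   vertex 0.5 1.0 1.5
   vertex 1.0 5.0 3.0
   vertex 3.0 0.5 0.0
  endloop
 endfacet
 facet normal -0.905 -0.302 -0.302
  outer loop
   vertex 0.5 1.0 1.5
   vertex 0.5 0.0 2.5
   vertex 0.0 1.5 2.5
  endloop
 endfacet
 facet normal -0.492 -0.615 -0.615
  outer loop
   vertex 0.5 1.0 1.5
   vertex 3.0 0.5 0.0
   vertex 0.5 0.0 2.5
  endloop
 endfacet
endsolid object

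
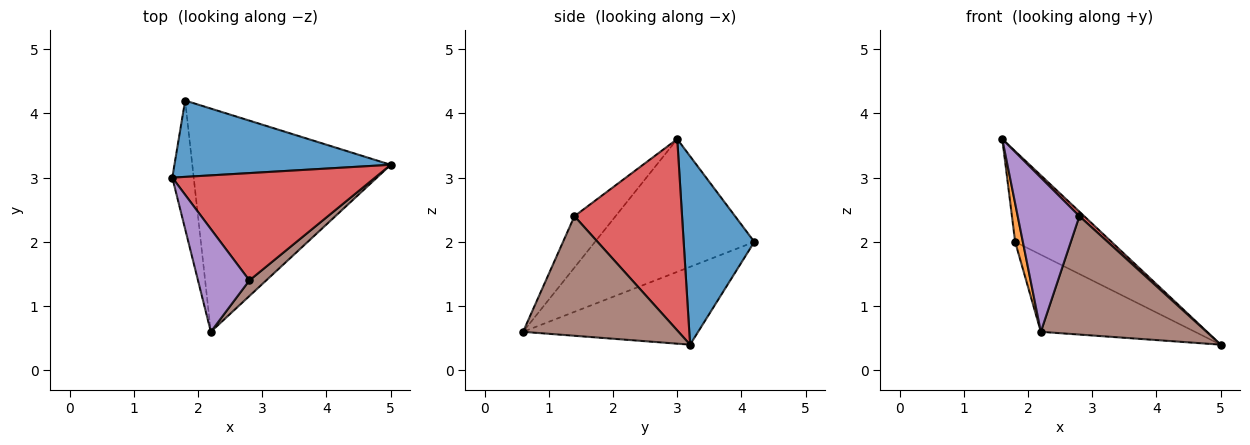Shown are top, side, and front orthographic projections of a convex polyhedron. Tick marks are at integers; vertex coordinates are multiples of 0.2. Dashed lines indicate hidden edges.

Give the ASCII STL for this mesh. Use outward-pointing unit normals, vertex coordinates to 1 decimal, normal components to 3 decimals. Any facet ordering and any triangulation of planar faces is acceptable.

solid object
 facet normal 0.489 0.667 0.562
  outer loop
   vertex 1.8 4.2 2.0
   vertex 1.6 3.0 3.6
   vertex 5.0 3.2 0.4
  endloop
 endfacet
 facet normal -0.986 -0.048 -0.159
  outer loop
   vertex 1.8 4.2 2.0
   vertex 2.2 0.6 0.6
   vertex 1.6 3.0 3.6
  endloop
 endfacet
 facet normal -0.348 0.306 -0.886
  outer loop
   vertex 1.8 4.2 2.0
   vertex 5.0 3.2 0.4
   vertex 2.2 0.6 0.6
  endloop
 endfacet
 facet normal 0.686 -0.031 0.727
  outer loop
   vertex 2.8 1.4 2.4
   vertex 5.0 3.2 0.4
   vertex 1.6 3.0 3.6
  endloop
 endfacet
 facet normal -0.485 -0.728 0.485
  outer loop
   vertex 2.8 1.4 2.4
   vertex 1.6 3.0 3.6
   vertex 2.2 0.6 0.6
  endloop
 endfacet
 facet normal 0.681 -0.726 0.096
  outer loop
   vertex 2.8 1.4 2.4
   vertex 2.2 0.6 0.6
   vertex 5.0 3.2 0.4
  endloop
 endfacet
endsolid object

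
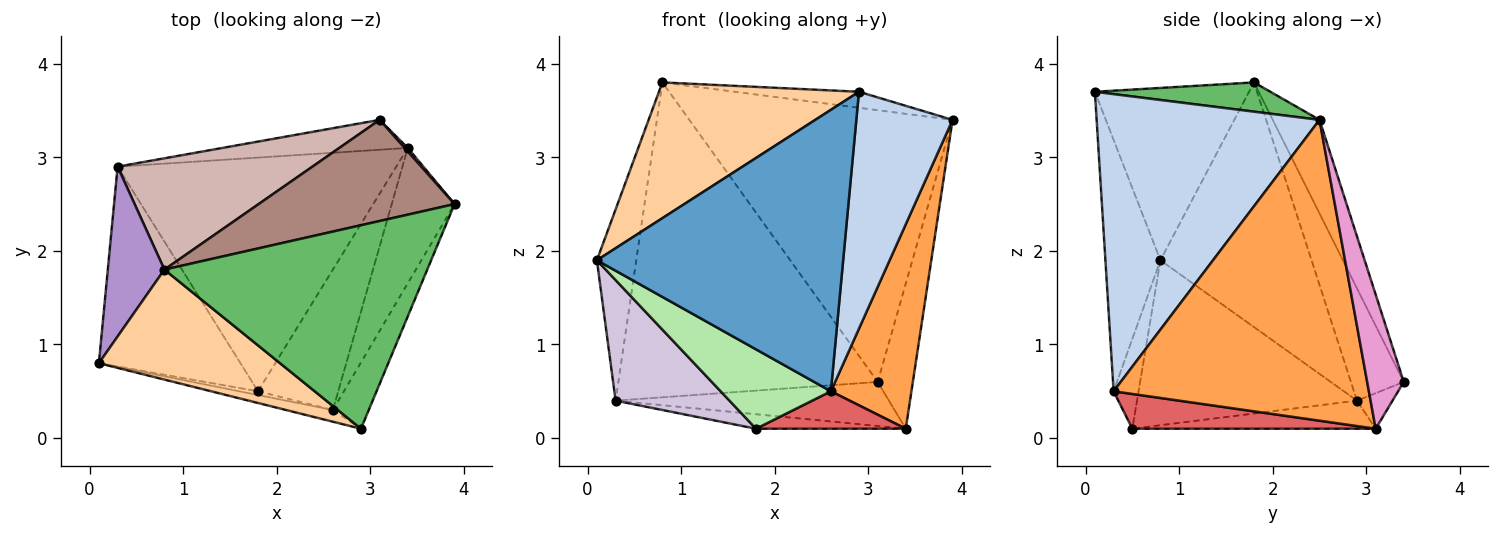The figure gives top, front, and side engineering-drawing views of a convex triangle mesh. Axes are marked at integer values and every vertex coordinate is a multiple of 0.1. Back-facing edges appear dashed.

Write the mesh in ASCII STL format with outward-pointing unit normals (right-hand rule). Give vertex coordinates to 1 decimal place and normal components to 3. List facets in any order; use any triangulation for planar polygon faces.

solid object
 facet normal -0.218 -0.975 -0.041
  outer loop
   vertex 2.6 0.3 0.5
   vertex 2.9 0.1 3.7
   vertex 0.1 0.8 1.9
  endloop
 endfacet
 facet normal 0.912 -0.394 -0.110
  outer loop
   vertex 2.6 0.3 0.5
   vertex 3.9 2.5 3.4
   vertex 2.9 0.1 3.7
  endloop
 endfacet
 facet normal 0.935 -0.295 -0.195
  outer loop
   vertex 2.6 0.3 0.5
   vertex 3.4 3.1 0.1
   vertex 3.9 2.5 3.4
  endloop
 endfacet
 facet normal -0.514 -0.667 0.540
  outer loop
   vertex 0.8 1.8 3.8
   vertex 0.1 0.8 1.9
   vertex 2.9 0.1 3.7
  endloop
 endfacet
 facet normal 0.110 0.078 0.991
  outer loop
   vertex 0.8 1.8 3.8
   vertex 2.9 0.1 3.7
   vertex 3.9 2.5 3.4
  endloop
 endfacet
 facet normal -0.221 -0.974 -0.046
  outer loop
   vertex 1.8 0.5 0.1
   vertex 2.6 0.3 0.5
   vertex 0.1 0.8 1.9
  endloop
 endfacet
 facet normal 0.386 -0.238 -0.891
  outer loop
   vertex 1.8 0.5 0.1
   vertex 3.4 3.1 0.1
   vertex 2.6 0.3 0.5
  endloop
 endfacet
 facet normal -0.100 0.062 -0.993
  outer loop
   vertex 0.3 2.9 0.4
   vertex 3.4 3.1 0.1
   vertex 1.8 0.5 0.1
  endloop
 endfacet
 facet normal -0.944 0.246 0.218
  outer loop
   vertex 0.3 2.9 0.4
   vertex 0.1 0.8 1.9
   vertex 0.8 1.8 3.8
  endloop
 endfacet
 facet normal -0.706 -0.366 -0.606
  outer loop
   vertex 0.3 2.9 0.4
   vertex 1.8 0.5 0.1
   vertex 0.1 0.8 1.9
  endloop
 endfacet
 facet normal -0.164 0.924 0.344
  outer loop
   vertex 3.1 3.4 0.6
   vertex 0.8 1.8 3.8
   vertex 3.9 2.5 3.4
  endloop
 endfacet
 facet normal -0.189 0.926 0.327
  outer loop
   vertex 3.1 3.4 0.6
   vertex 0.3 2.9 0.4
   vertex 0.8 1.8 3.8
  endloop
 endfacet
 facet normal 0.721 0.693 0.017
  outer loop
   vertex 3.1 3.4 0.6
   vertex 3.9 2.5 3.4
   vertex 3.4 3.1 0.1
  endloop
 endfacet
 facet normal -0.107 0.823 -0.558
  outer loop
   vertex 3.1 3.4 0.6
   vertex 3.4 3.1 0.1
   vertex 0.3 2.9 0.4
  endloop
 endfacet
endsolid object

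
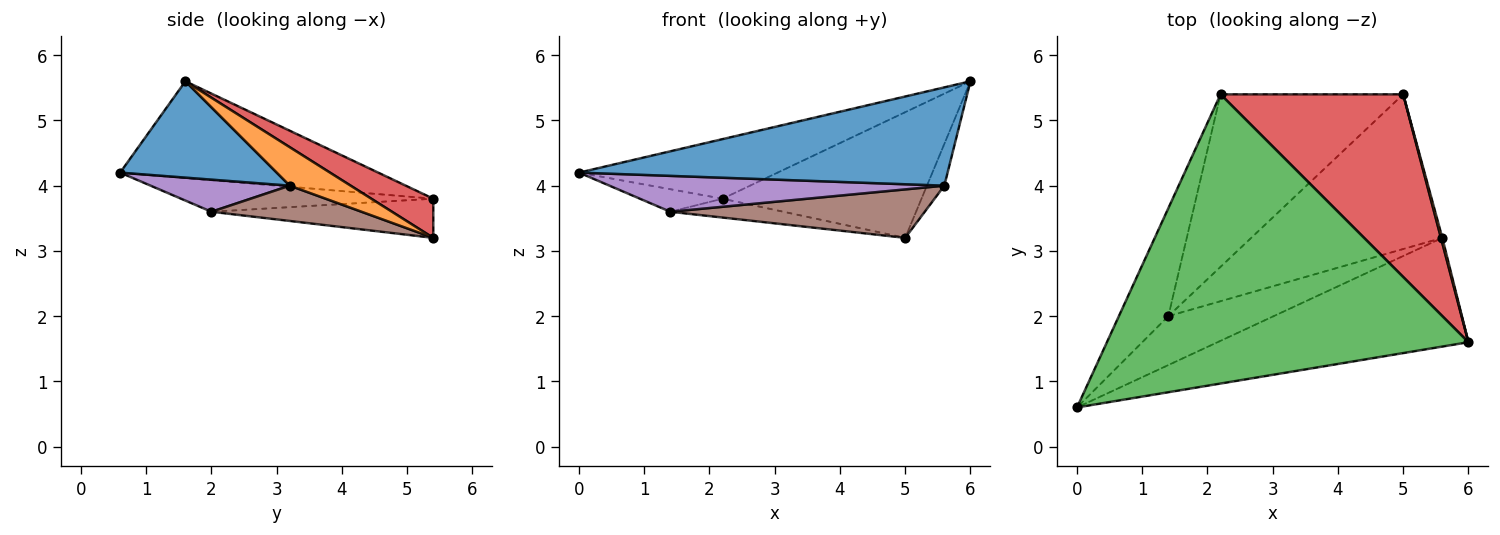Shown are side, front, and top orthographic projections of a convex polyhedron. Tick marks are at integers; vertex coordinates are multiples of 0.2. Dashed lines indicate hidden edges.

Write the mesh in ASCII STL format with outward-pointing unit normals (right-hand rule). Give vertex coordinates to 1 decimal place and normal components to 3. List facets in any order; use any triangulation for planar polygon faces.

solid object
 facet normal 0.274 -0.645 -0.713
  outer loop
   vertex 5.6 3.2 4.0
   vertex 6.0 1.6 5.6
   vertex 0.0 0.6 4.2
  endloop
 endfacet
 facet normal 0.961 0.275 0.034
  outer loop
   vertex 5.6 3.2 4.0
   vertex 5.0 5.4 3.2
   vertex 6.0 1.6 5.6
  endloop
 endfacet
 facet normal -0.254 0.195 0.947
  outer loop
   vertex 2.2 5.4 3.8
   vertex 0.0 0.6 4.2
   vertex 6.0 1.6 5.6
  endloop
 endfacet
 facet normal 0.174 0.558 0.811
  outer loop
   vertex 2.2 5.4 3.8
   vertex 6.0 1.6 5.6
   vertex 5.0 5.4 3.2
  endloop
 endfacet
 facet normal 0.239 -0.574 -0.783
  outer loop
   vertex 1.4 2.0 3.6
   vertex 5.6 3.2 4.0
   vertex 0.0 0.6 4.2
  endloop
 endfacet
 facet normal 0.174 -0.294 -0.940
  outer loop
   vertex 1.4 2.0 3.6
   vertex 5.0 5.4 3.2
   vertex 5.6 3.2 4.0
  endloop
 endfacet
 facet normal -0.529 0.173 -0.831
  outer loop
   vertex 1.4 2.0 3.6
   vertex 0.0 0.6 4.2
   vertex 2.2 5.4 3.8
  endloop
 endfacet
 facet normal -0.208 0.106 -0.972
  outer loop
   vertex 1.4 2.0 3.6
   vertex 2.2 5.4 3.8
   vertex 5.0 5.4 3.2
  endloop
 endfacet
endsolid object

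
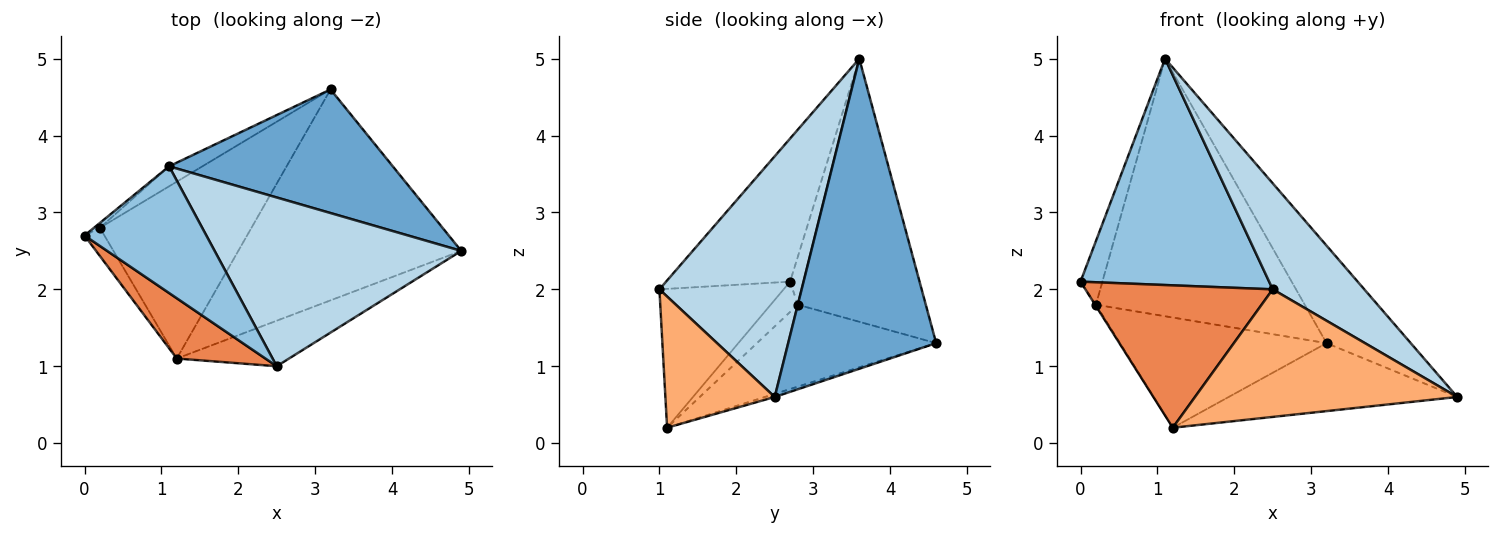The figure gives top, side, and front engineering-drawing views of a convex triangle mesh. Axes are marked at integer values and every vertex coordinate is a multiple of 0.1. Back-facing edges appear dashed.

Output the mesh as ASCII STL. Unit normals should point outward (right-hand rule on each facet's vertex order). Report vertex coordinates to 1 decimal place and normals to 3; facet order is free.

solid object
 facet normal 0.736 0.419 0.531
  outer loop
   vertex 1.1 3.6 5.0
   vertex 4.9 2.5 0.6
   vertex 3.2 4.6 1.3
  endloop
 endfacet
 facet normal -0.498 -0.757 0.424
  outer loop
   vertex 2.5 1.0 2.0
   vertex 1.1 3.6 5.0
   vertex 0.0 2.7 2.1
  endloop
 endfacet
 facet normal 0.637 -0.410 0.653
  outer loop
   vertex 2.5 1.0 2.0
   vertex 4.9 2.5 0.6
   vertex 1.1 3.6 5.0
  endloop
 endfacet
 facet normal -0.013 0.307 -0.952
  outer loop
   vertex 1.2 1.1 0.2
   vertex 3.2 4.6 1.3
   vertex 4.9 2.5 0.6
  endloop
 endfacet
 facet normal -0.521 -0.786 0.333
  outer loop
   vertex 1.2 1.1 0.2
   vertex 2.5 1.0 2.0
   vertex 0.0 2.7 2.1
  endloop
 endfacet
 facet normal 0.366 -0.877 -0.313
  outer loop
   vertex 1.2 1.1 0.2
   vertex 4.9 2.5 0.6
   vertex 2.5 1.0 2.0
  endloop
 endfacet
 facet normal -0.836 0.025 -0.549
  outer loop
   vertex 0.2 2.8 1.8
   vertex 1.2 1.1 0.2
   vertex 0.0 2.7 2.1
  endloop
 endfacet
 facet normal -0.417 0.481 -0.771
  outer loop
   vertex 0.2 2.8 1.8
   vertex 3.2 4.6 1.3
   vertex 1.2 1.1 0.2
  endloop
 endfacet
 facet normal -0.523 0.850 -0.065
  outer loop
   vertex 0.2 2.8 1.8
   vertex 0.0 2.7 2.1
   vertex 1.1 3.6 5.0
  endloop
 endfacet
 facet normal -0.521 0.851 -0.066
  outer loop
   vertex 0.2 2.8 1.8
   vertex 1.1 3.6 5.0
   vertex 3.2 4.6 1.3
  endloop
 endfacet
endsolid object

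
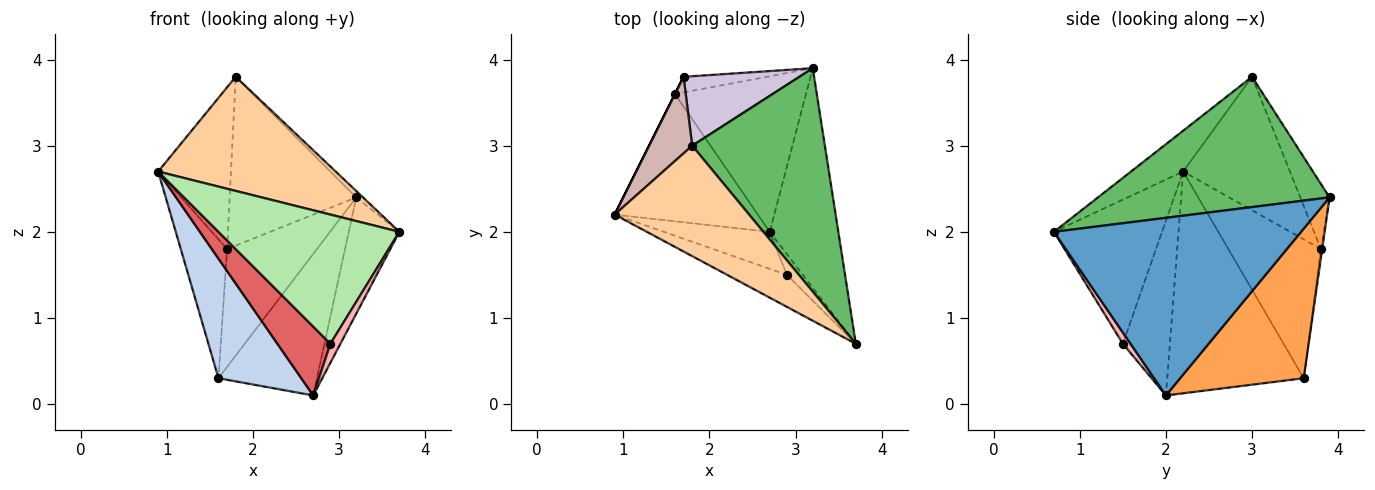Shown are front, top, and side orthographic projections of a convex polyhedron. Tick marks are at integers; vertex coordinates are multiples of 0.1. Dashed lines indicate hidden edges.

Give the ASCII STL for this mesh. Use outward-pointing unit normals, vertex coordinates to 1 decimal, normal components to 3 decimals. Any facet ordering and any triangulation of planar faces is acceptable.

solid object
 facet normal 0.916 0.187 -0.354
  outer loop
   vertex 2.7 2.0 0.1
   vertex 3.2 3.9 2.4
   vertex 3.7 0.7 2.0
  endloop
 endfacet
 facet normal -0.748 -0.454 -0.483
  outer loop
   vertex 1.6 3.6 0.3
   vertex 2.7 2.0 0.1
   vertex 0.9 2.2 2.7
  endloop
 endfacet
 facet normal 0.645 0.514 -0.565
  outer loop
   vertex 1.6 3.6 0.3
   vertex 3.2 3.9 2.4
   vertex 2.7 2.0 0.1
  endloop
 endfacet
 facet normal -0.207 -0.703 0.680
  outer loop
   vertex 1.8 3.0 3.8
   vertex 0.9 2.2 2.7
   vertex 3.7 0.7 2.0
  endloop
 endfacet
 facet normal 0.700 0.020 0.713
  outer loop
   vertex 1.8 3.0 3.8
   vertex 3.7 0.7 2.0
   vertex 3.2 3.9 2.4
  endloop
 endfacet
 facet normal -0.502 -0.840 -0.208
  outer loop
   vertex 2.9 1.5 0.7
   vertex 3.7 0.7 2.0
   vertex 0.9 2.2 2.7
  endloop
 endfacet
 facet normal -0.616 -0.694 -0.373
  outer loop
   vertex 2.9 1.5 0.7
   vertex 0.9 2.2 2.7
   vertex 2.7 2.0 0.1
  endloop
 endfacet
 facet normal 0.463 -0.599 -0.653
  outer loop
   vertex 2.9 1.5 0.7
   vertex 2.7 2.0 0.1
   vertex 3.7 0.7 2.0
  endloop
 endfacet
 facet normal -0.014 0.991 -0.131
  outer loop
   vertex 1.7 3.8 1.8
   vertex 3.2 3.9 2.4
   vertex 1.6 3.6 0.3
  endloop
 endfacet
 facet normal -0.209 0.904 0.372
  outer loop
   vertex 1.7 3.8 1.8
   vertex 1.8 3.0 3.8
   vertex 3.2 3.9 2.4
  endloop
 endfacet
 facet normal -0.894 0.447 0.000
  outer loop
   vertex 1.7 3.8 1.8
   vertex 1.6 3.6 0.3
   vertex 0.9 2.2 2.7
  endloop
 endfacet
 facet normal -0.798 0.544 0.258
  outer loop
   vertex 1.7 3.8 1.8
   vertex 0.9 2.2 2.7
   vertex 1.8 3.0 3.8
  endloop
 endfacet
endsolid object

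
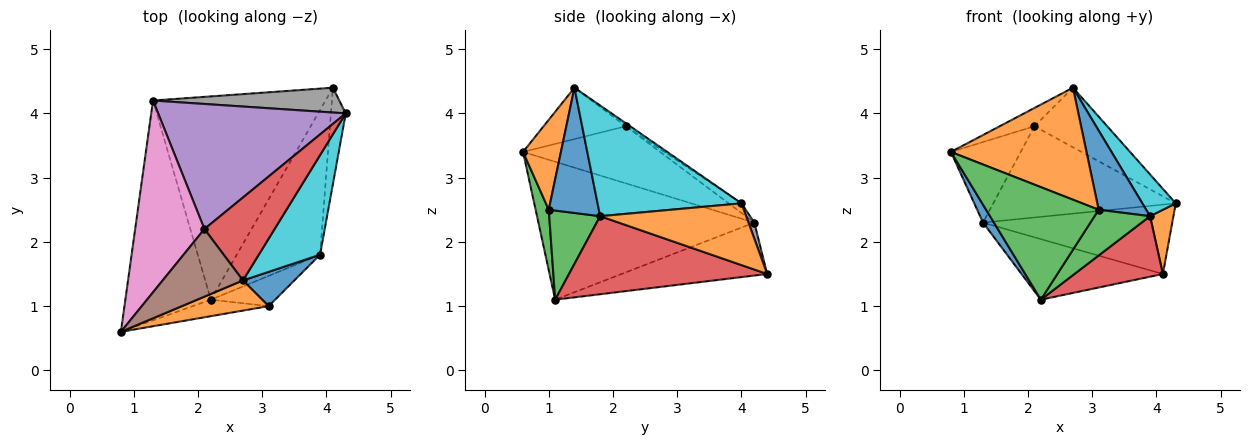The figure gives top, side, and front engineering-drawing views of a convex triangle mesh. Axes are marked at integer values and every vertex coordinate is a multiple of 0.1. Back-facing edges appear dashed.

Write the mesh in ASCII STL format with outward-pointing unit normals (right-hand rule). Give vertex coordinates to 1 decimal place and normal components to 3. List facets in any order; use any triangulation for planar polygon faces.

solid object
 facet normal -0.849 -0.043 -0.526
  outer loop
   vertex 1.3 4.2 2.3
   vertex 2.2 1.1 1.1
   vertex 0.8 0.6 3.4
  endloop
 endfacet
 facet normal 0.260 -0.932 0.251
  outer loop
   vertex 3.1 1.0 2.5
   vertex 2.7 1.4 4.4
   vertex 0.8 0.6 3.4
  endloop
 endfacet
 facet normal 0.115 -0.983 -0.144
  outer loop
   vertex 3.1 1.0 2.5
   vertex 0.8 0.6 3.4
   vertex 2.2 1.1 1.1
  endloop
 endfacet
 facet normal -0.034 0.583 0.812
  outer loop
   vertex 2.1 2.2 3.8
   vertex 2.7 1.4 4.4
   vertex 4.3 4.0 2.6
  endloop
 endfacet
 facet normal -0.041 0.589 0.807
  outer loop
   vertex 2.1 2.2 3.8
   vertex 4.3 4.0 2.6
   vertex 1.3 4.2 2.3
  endloop
 endfacet
 facet normal -0.526 0.222 0.821
  outer loop
   vertex 2.1 2.2 3.8
   vertex 0.8 0.6 3.4
   vertex 2.7 1.4 4.4
  endloop
 endfacet
 facet normal -0.605 0.308 0.734
  outer loop
   vertex 2.1 2.2 3.8
   vertex 1.3 4.2 2.3
   vertex 0.8 0.6 3.4
  endloop
 endfacet
 facet normal 0.029 0.941 0.337
  outer loop
   vertex 4.1 4.4 1.5
   vertex 1.3 4.2 2.3
   vertex 4.3 4.0 2.6
  endloop
 endfacet
 facet normal -0.282 0.274 -0.919
  outer loop
   vertex 4.1 4.4 1.5
   vertex 2.2 1.1 1.1
   vertex 1.3 4.2 2.3
  endloop
 endfacet
 facet normal 0.857 -0.199 0.475
  outer loop
   vertex 3.9 1.8 2.4
   vertex 4.3 4.0 2.6
   vertex 2.7 1.4 4.4
  endloop
 endfacet
 facet normal 0.695 -0.660 0.285
  outer loop
   vertex 3.9 1.8 2.4
   vertex 2.7 1.4 4.4
   vertex 3.1 1.0 2.5
  endloop
 endfacet
 facet normal 0.961 -0.154 -0.231
  outer loop
   vertex 3.9 1.8 2.4
   vertex 4.1 4.4 1.5
   vertex 4.3 4.0 2.6
  endloop
 endfacet
 facet normal 0.608 -0.662 -0.438
  outer loop
   vertex 3.9 1.8 2.4
   vertex 3.1 1.0 2.5
   vertex 2.2 1.1 1.1
  endloop
 endfacet
 facet normal 0.654 -0.292 -0.698
  outer loop
   vertex 3.9 1.8 2.4
   vertex 2.2 1.1 1.1
   vertex 4.1 4.4 1.5
  endloop
 endfacet
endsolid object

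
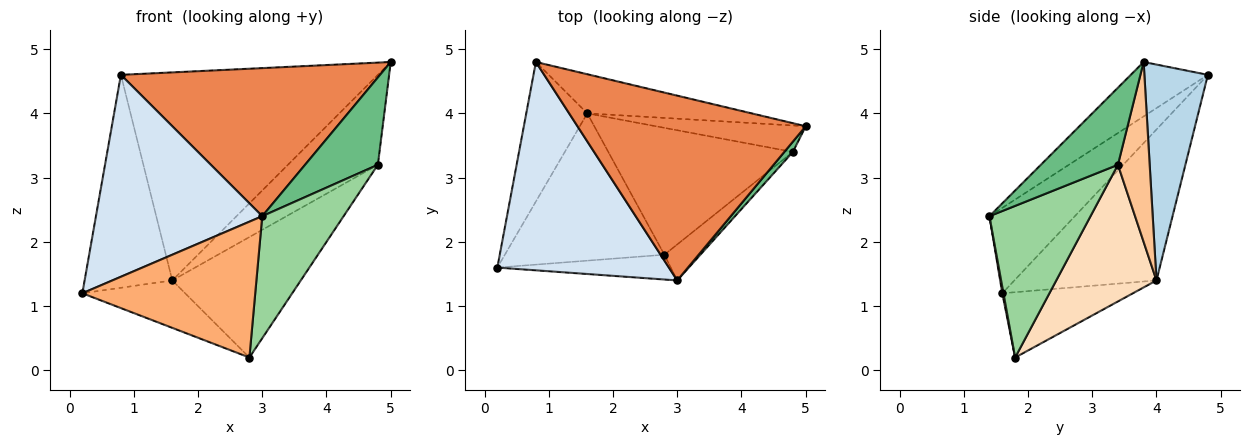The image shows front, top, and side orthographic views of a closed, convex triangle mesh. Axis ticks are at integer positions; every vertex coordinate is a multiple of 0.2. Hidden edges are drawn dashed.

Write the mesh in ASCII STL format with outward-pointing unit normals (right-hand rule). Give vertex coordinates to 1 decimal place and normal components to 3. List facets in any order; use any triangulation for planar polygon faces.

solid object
 facet normal -0.805 0.497 -0.325
  outer loop
   vertex 1.6 4.0 1.4
   vertex 0.2 1.6 1.2
   vertex 0.8 4.8 4.6
  endloop
 endfacet
 facet normal -0.363 0.286 -0.887
  outer loop
   vertex 1.6 4.0 1.4
   vertex 2.8 1.8 0.2
   vertex 0.2 1.6 1.2
  endloop
 endfacet
 facet normal 0.236 0.955 -0.180
  outer loop
   vertex 1.6 4.0 1.4
   vertex 0.8 4.8 4.6
   vertex 5.0 3.8 4.8
  endloop
 endfacet
 facet normal -0.337 -0.655 0.676
  outer loop
   vertex 3.0 1.4 2.4
   vertex 0.8 4.8 4.6
   vertex 0.2 1.6 1.2
  endloop
 endfacet
 facet normal -0.183 -0.615 0.767
  outer loop
   vertex 3.0 1.4 2.4
   vertex 5.0 3.8 4.8
   vertex 0.8 4.8 4.6
  endloop
 endfacet
 facet normal 0.007 -0.984 -0.179
  outer loop
   vertex 3.0 1.4 2.4
   vertex 0.2 1.6 1.2
   vertex 2.8 1.8 0.2
  endloop
 endfacet
 facet normal 0.321 0.909 -0.267
  outer loop
   vertex 4.8 3.4 3.2
   vertex 1.6 4.0 1.4
   vertex 5.0 3.8 4.8
  endloop
 endfacet
 facet normal 0.473 0.607 -0.639
  outer loop
   vertex 4.8 3.4 3.2
   vertex 2.8 1.8 0.2
   vertex 1.6 4.0 1.4
  endloop
 endfacet
 facet normal 0.725 -0.684 0.081
  outer loop
   vertex 4.8 3.4 3.2
   vertex 5.0 3.8 4.8
   vertex 3.0 1.4 2.4
  endloop
 endfacet
 facet normal 0.766 -0.617 -0.182
  outer loop
   vertex 4.8 3.4 3.2
   vertex 3.0 1.4 2.4
   vertex 2.8 1.8 0.2
  endloop
 endfacet
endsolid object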